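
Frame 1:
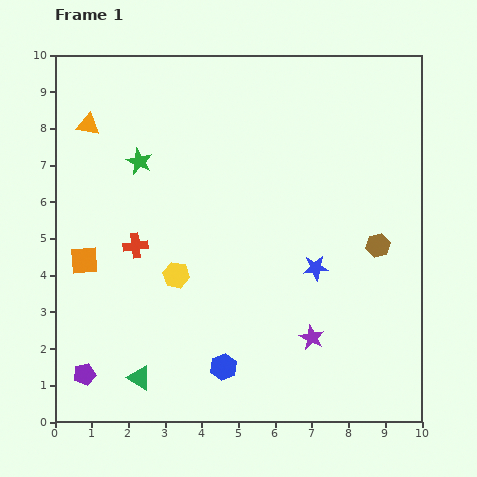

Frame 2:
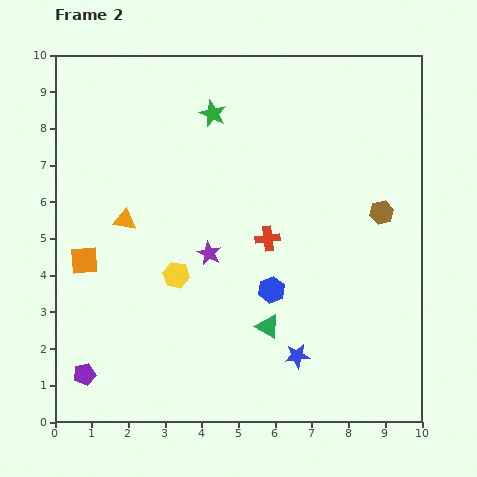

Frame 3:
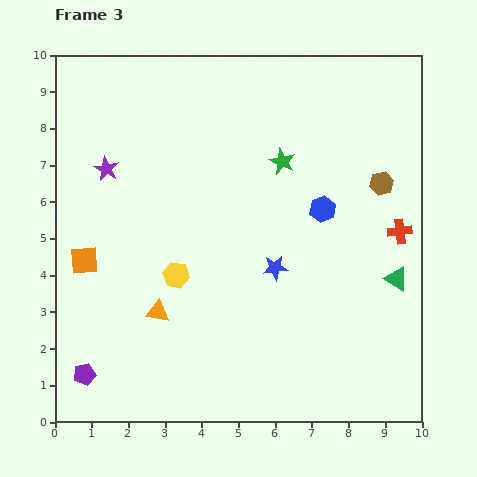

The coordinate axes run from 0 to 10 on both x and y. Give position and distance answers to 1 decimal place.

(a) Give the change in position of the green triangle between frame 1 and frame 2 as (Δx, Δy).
(3.5, 1.4)

The green triangle was at (2.3, 1.2) in frame 1 and (5.8, 2.6) in frame 2.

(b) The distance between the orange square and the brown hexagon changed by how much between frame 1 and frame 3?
+0.4

Distance in frame 1: 8.0. Distance in frame 3: 8.4.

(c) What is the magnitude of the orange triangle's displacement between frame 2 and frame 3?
2.7

The orange triangle moved from (1.9, 5.5) to (2.8, 3.0), a distance of √(0.9² + 2.5²) ≈ 2.7.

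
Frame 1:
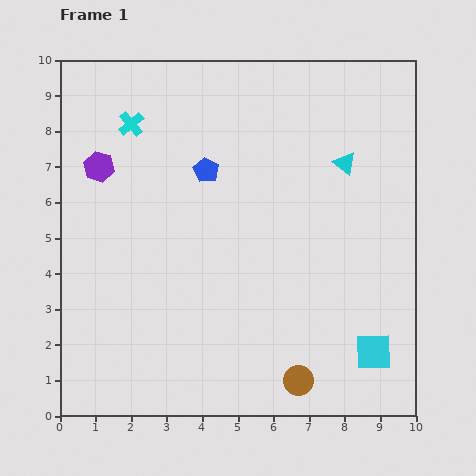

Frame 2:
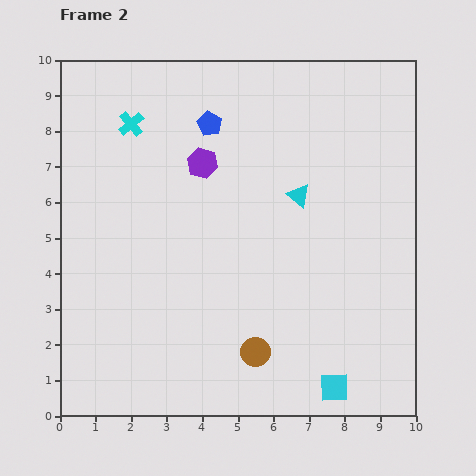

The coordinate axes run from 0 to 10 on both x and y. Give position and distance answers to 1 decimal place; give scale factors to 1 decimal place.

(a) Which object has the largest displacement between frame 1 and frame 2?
the purple hexagon

(moved 2.9; next 1.6)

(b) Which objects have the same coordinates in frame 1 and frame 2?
the cyan cross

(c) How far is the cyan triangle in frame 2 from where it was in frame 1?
1.6

The cyan triangle moved from (8.0, 7.1) to (6.7, 6.2), a distance of √(1.3² + 0.9²) ≈ 1.6.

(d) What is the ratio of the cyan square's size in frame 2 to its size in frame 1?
0.8×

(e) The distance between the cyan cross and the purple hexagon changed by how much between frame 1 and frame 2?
+0.8

Distance in frame 1: 1.5. Distance in frame 2: 2.3.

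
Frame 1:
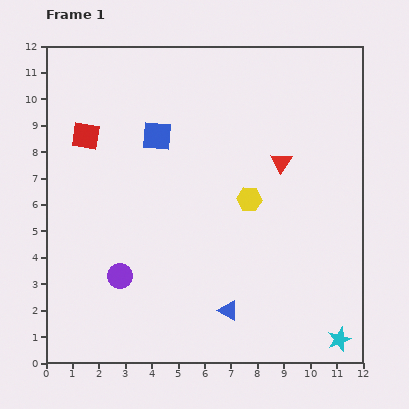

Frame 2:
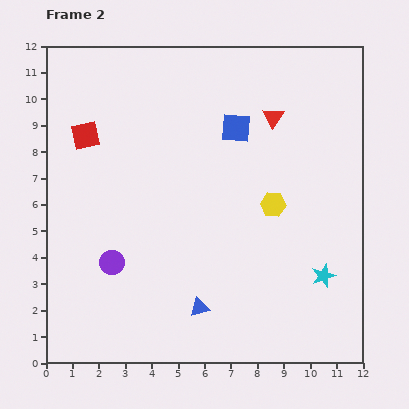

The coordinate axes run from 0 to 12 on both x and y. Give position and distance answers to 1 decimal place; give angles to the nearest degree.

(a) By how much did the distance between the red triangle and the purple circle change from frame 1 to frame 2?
+0.7

Distance in frame 1: 7.5. Distance in frame 2: 8.2.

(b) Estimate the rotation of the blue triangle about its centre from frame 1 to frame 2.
45° counter-clockwise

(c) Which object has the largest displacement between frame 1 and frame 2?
the blue square

(moved 3.0; next 2.5)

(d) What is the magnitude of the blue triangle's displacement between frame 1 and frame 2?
1.1

The blue triangle moved from (6.9, 2.0) to (5.8, 2.1), a distance of √(1.1² + 0.1²) ≈ 1.1.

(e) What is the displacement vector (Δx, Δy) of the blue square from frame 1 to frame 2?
(3.0, 0.3)

The blue square was at (4.2, 8.6) in frame 1 and (7.2, 8.9) in frame 2.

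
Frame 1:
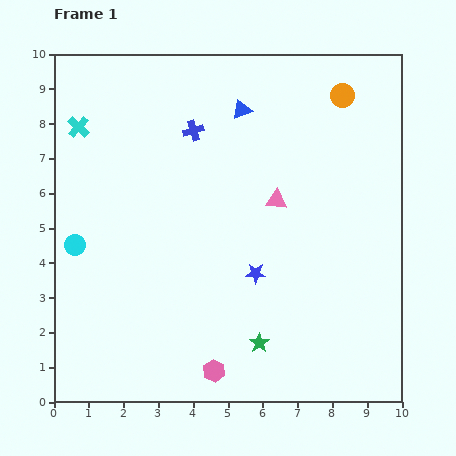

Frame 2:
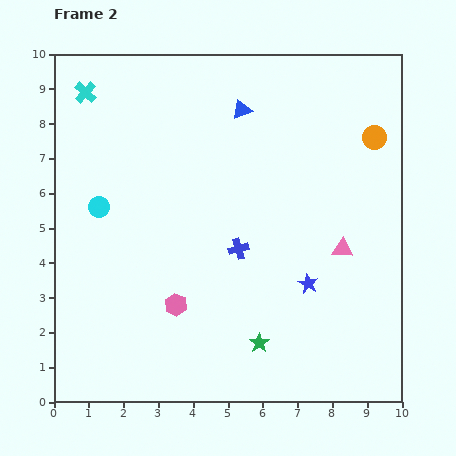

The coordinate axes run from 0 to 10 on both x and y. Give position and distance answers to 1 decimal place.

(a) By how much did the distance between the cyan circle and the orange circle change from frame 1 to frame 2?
-0.7

Distance in frame 1: 8.8. Distance in frame 2: 8.1.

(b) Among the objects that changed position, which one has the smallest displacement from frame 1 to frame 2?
the cyan cross

(moved 1.0)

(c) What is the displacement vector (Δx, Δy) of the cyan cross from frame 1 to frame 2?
(0.2, 1.0)

The cyan cross was at (0.7, 7.9) in frame 1 and (0.9, 8.9) in frame 2.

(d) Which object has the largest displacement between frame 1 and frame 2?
the blue cross

(moved 3.6; next 2.4)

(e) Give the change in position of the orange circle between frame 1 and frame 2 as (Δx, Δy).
(0.9, -1.2)

The orange circle was at (8.3, 8.8) in frame 1 and (9.2, 7.6) in frame 2.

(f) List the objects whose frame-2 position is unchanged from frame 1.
the blue triangle, the green star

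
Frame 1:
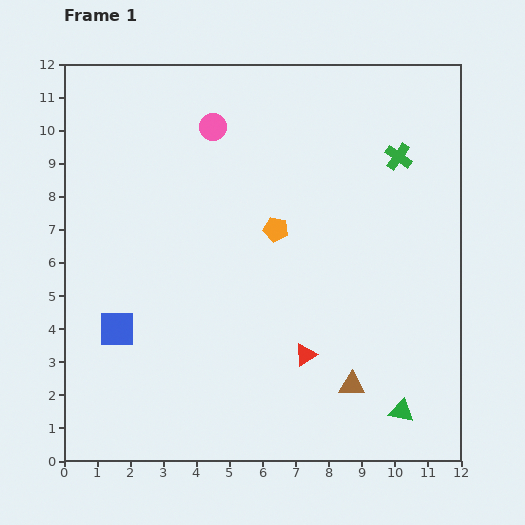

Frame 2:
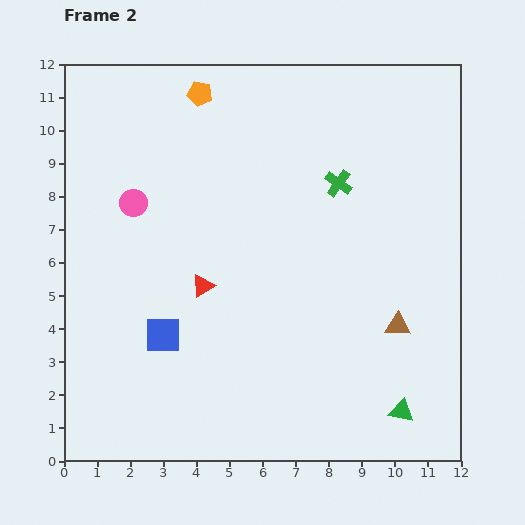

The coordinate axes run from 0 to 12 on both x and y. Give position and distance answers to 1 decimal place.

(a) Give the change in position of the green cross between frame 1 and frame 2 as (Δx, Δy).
(-1.8, -0.8)

The green cross was at (10.1, 9.2) in frame 1 and (8.3, 8.4) in frame 2.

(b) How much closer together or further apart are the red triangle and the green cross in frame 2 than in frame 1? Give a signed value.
-1.5

Distance in frame 1: 6.6. Distance in frame 2: 5.1.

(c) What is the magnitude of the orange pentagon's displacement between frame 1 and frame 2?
4.7

The orange pentagon moved from (6.4, 7.0) to (4.1, 11.1), a distance of √(2.3² + 4.1²) ≈ 4.7.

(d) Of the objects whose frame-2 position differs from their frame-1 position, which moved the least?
the blue square

(moved 1.4)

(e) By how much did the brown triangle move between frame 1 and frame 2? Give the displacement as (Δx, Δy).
(1.4, 1.8)

The brown triangle was at (8.7, 2.3) in frame 1 and (10.1, 4.1) in frame 2.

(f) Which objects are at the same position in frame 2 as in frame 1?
the green triangle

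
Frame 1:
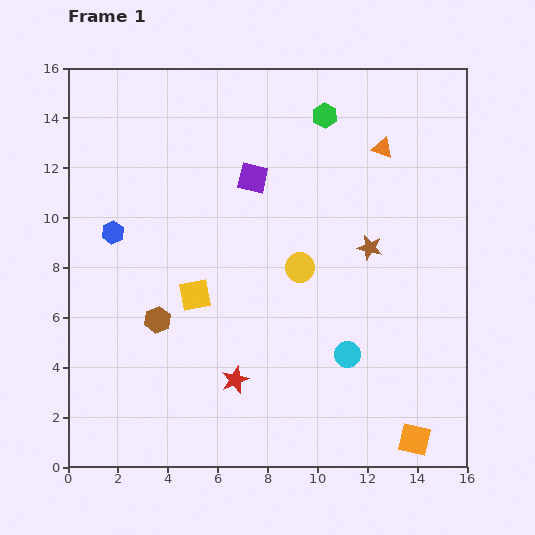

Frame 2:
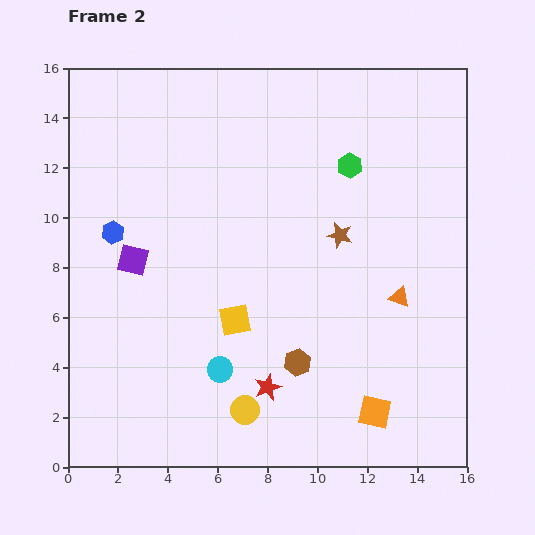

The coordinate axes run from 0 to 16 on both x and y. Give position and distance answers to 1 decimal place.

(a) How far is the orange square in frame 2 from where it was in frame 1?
1.9

The orange square moved from (13.9, 1.1) to (12.3, 2.2), a distance of √(1.6² + 1.1²) ≈ 1.9.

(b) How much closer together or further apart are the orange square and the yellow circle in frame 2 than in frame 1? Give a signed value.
-3.1

Distance in frame 1: 8.3. Distance in frame 2: 5.2.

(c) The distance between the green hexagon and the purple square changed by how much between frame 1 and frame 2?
+5.7

Distance in frame 1: 3.8. Distance in frame 2: 9.5.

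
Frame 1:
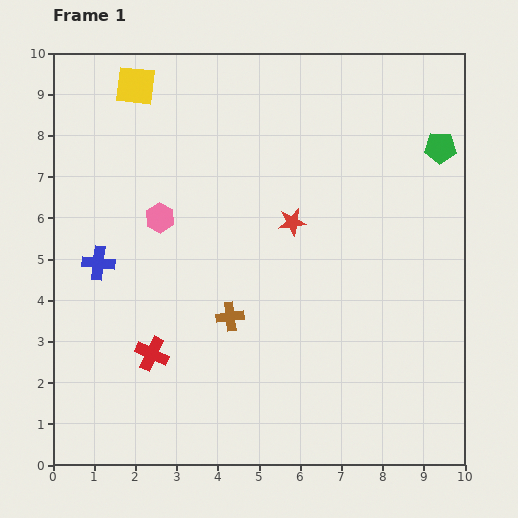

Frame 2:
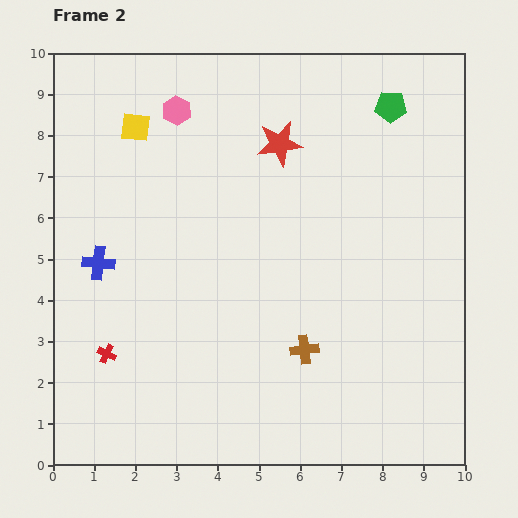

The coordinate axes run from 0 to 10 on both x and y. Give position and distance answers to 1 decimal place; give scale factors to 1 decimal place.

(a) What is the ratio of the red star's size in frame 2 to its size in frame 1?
1.6×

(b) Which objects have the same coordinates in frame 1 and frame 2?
the blue cross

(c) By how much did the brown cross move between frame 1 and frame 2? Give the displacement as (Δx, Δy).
(1.8, -0.8)

The brown cross was at (4.3, 3.6) in frame 1 and (6.1, 2.8) in frame 2.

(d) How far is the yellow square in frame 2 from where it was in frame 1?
1.0

The yellow square moved from (2.0, 9.2) to (2.0, 8.2), a distance of √(0.0² + 1.0²) ≈ 1.0.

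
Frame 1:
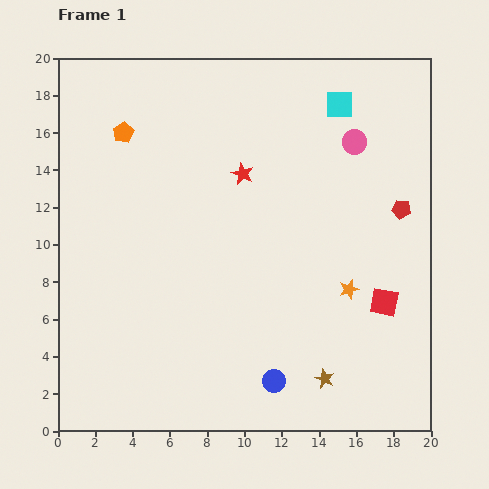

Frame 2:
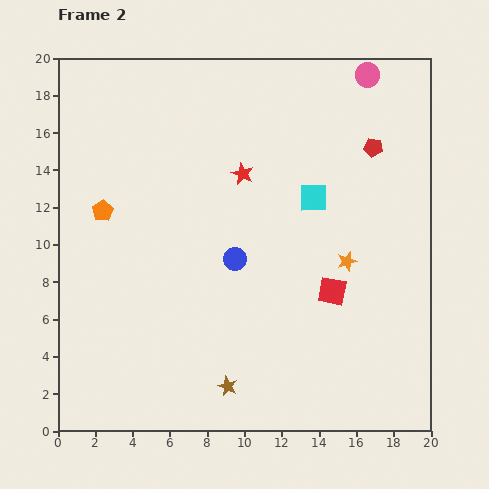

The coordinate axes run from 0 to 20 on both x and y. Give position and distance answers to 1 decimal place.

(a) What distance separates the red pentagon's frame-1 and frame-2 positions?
3.6

The red pentagon moved from (18.4, 11.9) to (16.9, 15.2), a distance of √(1.5² + 3.3²) ≈ 3.6.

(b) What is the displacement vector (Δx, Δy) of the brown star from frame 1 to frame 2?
(-5.2, -0.4)

The brown star was at (14.3, 2.8) in frame 1 and (9.1, 2.4) in frame 2.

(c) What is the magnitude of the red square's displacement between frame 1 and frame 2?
2.9

The red square moved from (17.5, 6.9) to (14.7, 7.5), a distance of √(2.8² + 0.6²) ≈ 2.9.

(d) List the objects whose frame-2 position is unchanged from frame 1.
the red star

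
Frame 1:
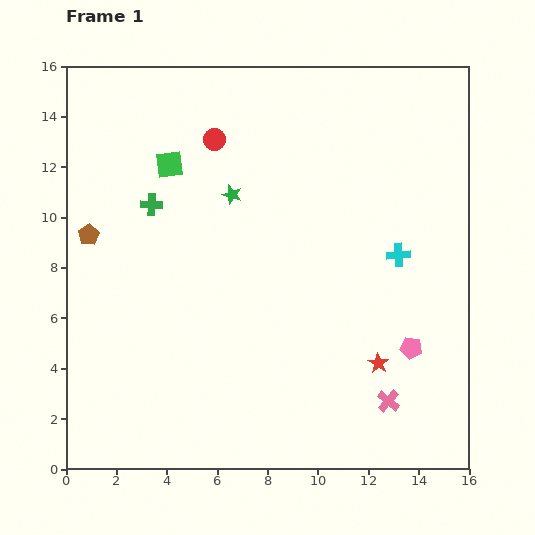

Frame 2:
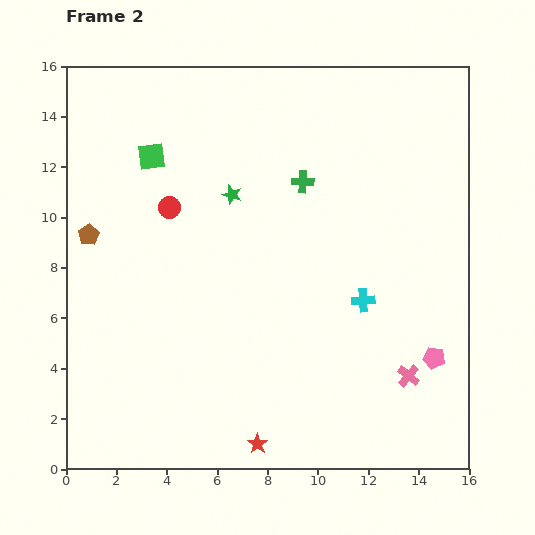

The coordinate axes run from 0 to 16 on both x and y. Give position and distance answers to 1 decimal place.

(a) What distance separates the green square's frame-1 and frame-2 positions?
0.8

The green square moved from (4.1, 12.1) to (3.4, 12.4), a distance of √(0.7² + 0.3²) ≈ 0.8.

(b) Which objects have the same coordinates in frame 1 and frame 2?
the brown pentagon, the green star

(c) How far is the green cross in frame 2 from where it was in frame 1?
6.1

The green cross moved from (3.4, 10.5) to (9.4, 11.4), a distance of √(6.0² + 0.9²) ≈ 6.1.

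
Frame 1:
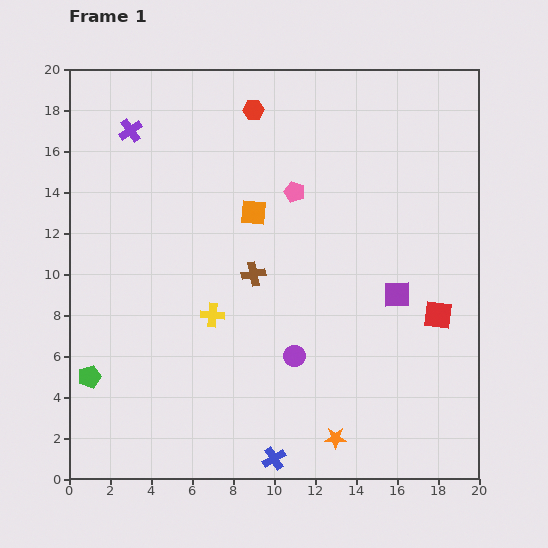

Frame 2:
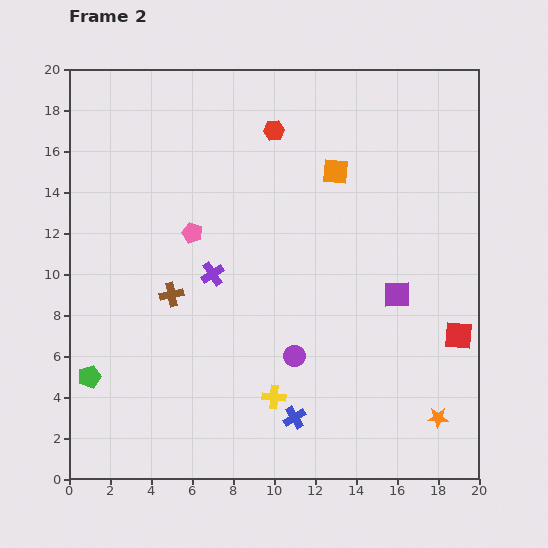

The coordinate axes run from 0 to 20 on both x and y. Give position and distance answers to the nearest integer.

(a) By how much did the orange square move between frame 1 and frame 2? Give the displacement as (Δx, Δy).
(4, 2)

The orange square was at (9, 13) in frame 1 and (13, 15) in frame 2.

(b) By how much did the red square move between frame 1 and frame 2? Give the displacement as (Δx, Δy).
(1, -1)

The red square was at (18, 8) in frame 1 and (19, 7) in frame 2.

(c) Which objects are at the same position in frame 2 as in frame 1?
the green pentagon, the purple circle, the purple square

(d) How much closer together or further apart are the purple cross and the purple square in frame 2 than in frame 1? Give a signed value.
-6

Distance in frame 1: 15. Distance in frame 2: 9.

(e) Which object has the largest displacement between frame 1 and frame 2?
the purple cross

(moved 8; next 5)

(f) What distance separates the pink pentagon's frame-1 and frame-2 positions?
5

The pink pentagon moved from (11, 14) to (6, 12), a distance of √(5² + 2²) ≈ 5.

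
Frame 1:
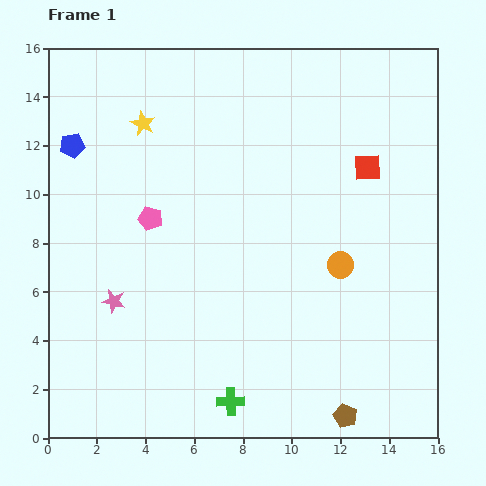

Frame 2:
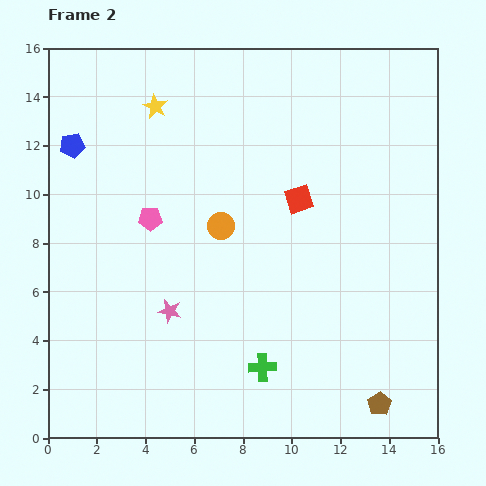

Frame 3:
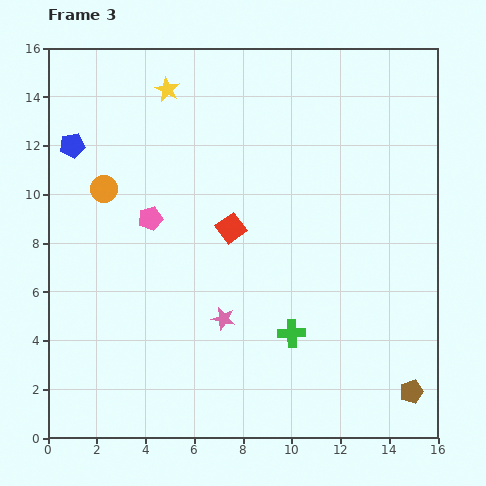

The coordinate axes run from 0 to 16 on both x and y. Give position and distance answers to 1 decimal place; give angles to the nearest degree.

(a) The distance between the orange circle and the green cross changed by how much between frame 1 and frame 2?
-1.2

Distance in frame 1: 7.2. Distance in frame 2: 6.0.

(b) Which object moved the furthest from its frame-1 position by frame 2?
the orange circle

(moved 5.2; next 3.1)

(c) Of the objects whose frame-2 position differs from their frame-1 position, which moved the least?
the yellow star

(moved 0.9)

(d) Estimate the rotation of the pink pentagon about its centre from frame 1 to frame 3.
30° counter-clockwise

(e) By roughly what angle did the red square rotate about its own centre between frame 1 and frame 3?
34° counter-clockwise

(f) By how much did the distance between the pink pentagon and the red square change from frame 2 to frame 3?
-2.9

Distance in frame 2: 6.2. Distance in frame 3: 3.3.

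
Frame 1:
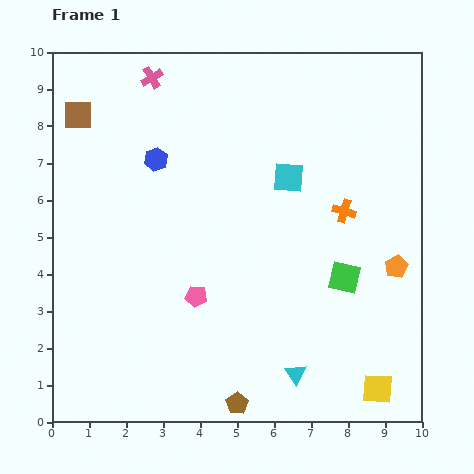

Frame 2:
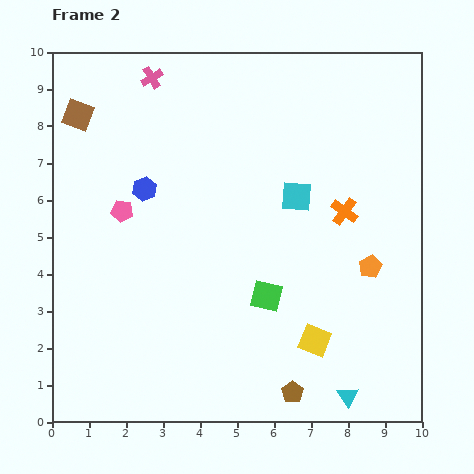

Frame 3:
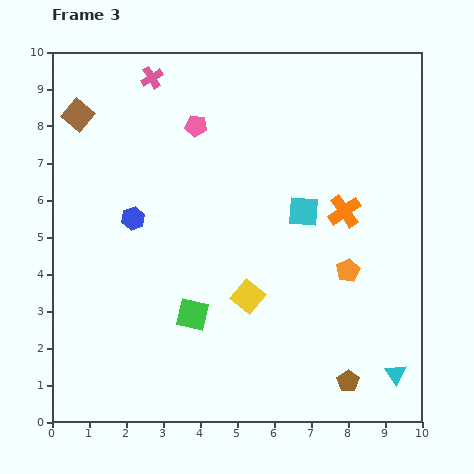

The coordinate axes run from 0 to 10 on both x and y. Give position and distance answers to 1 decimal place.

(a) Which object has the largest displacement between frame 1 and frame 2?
the pink pentagon

(moved 3.0; next 2.2)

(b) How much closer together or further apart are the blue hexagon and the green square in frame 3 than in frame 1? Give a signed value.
-2.9

Distance in frame 1: 6.0. Distance in frame 3: 3.1.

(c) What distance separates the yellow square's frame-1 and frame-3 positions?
4.3

The yellow square moved from (8.8, 0.9) to (5.3, 3.4), a distance of √(3.5² + 2.5²) ≈ 4.3.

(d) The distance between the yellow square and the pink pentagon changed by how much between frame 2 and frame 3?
-1.5

Distance in frame 2: 6.3. Distance in frame 3: 4.8.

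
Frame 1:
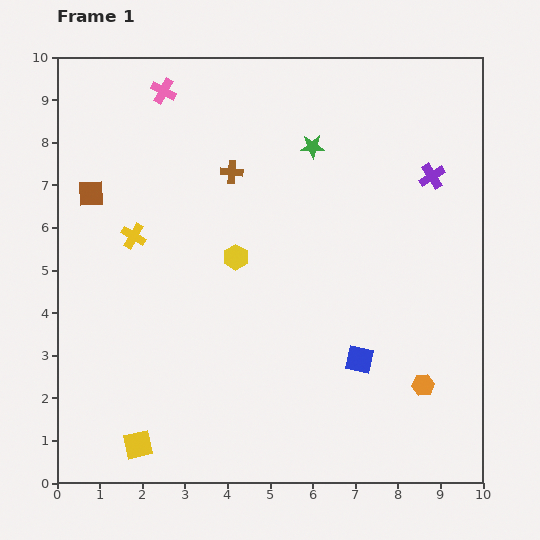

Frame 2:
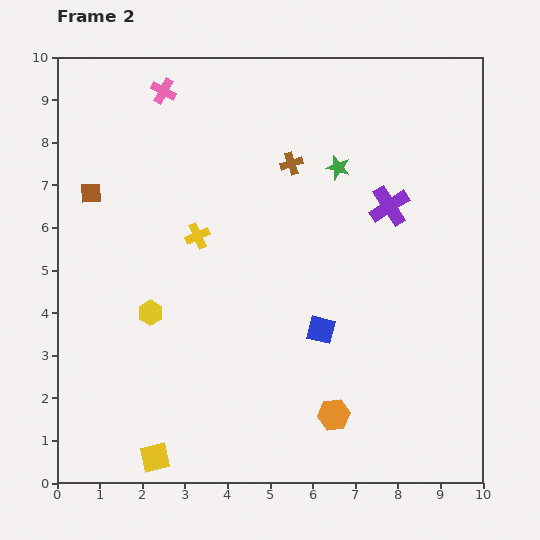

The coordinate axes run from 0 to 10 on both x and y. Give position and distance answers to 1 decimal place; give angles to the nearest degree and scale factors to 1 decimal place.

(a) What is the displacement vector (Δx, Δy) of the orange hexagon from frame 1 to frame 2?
(-2.1, -0.7)

The orange hexagon was at (8.6, 2.3) in frame 1 and (6.5, 1.6) in frame 2.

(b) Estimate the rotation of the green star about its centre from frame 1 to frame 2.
18° clockwise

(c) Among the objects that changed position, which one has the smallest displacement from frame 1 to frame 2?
the yellow square

(moved 0.5)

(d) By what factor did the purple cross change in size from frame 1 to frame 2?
1.5×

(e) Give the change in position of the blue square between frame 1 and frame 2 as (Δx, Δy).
(-0.9, 0.7)

The blue square was at (7.1, 2.9) in frame 1 and (6.2, 3.6) in frame 2.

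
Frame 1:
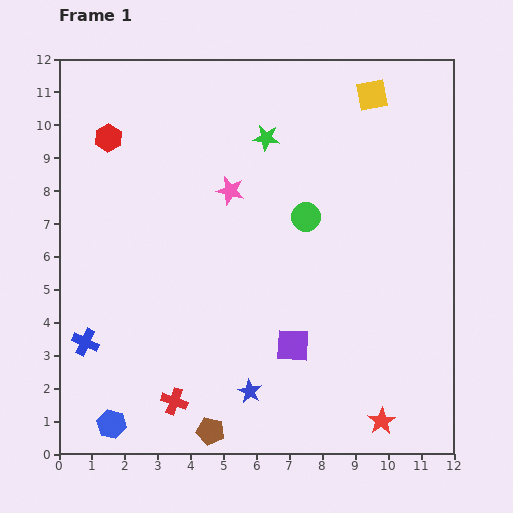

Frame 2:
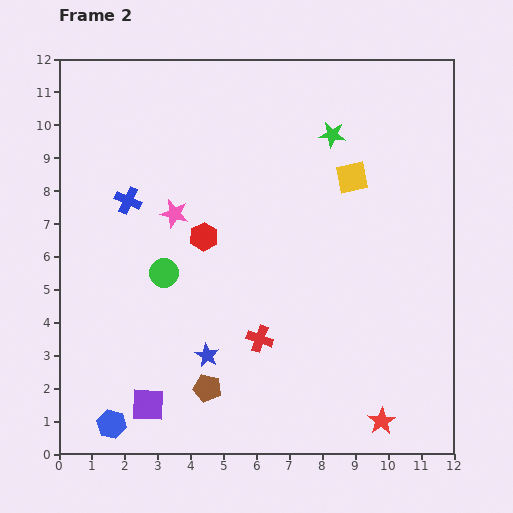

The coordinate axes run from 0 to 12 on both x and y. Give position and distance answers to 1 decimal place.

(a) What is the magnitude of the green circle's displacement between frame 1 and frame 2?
4.6

The green circle moved from (7.5, 7.2) to (3.2, 5.5), a distance of √(4.3² + 1.7²) ≈ 4.6.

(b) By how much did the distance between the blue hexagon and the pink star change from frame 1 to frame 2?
-1.3

Distance in frame 1: 8.0. Distance in frame 2: 6.7.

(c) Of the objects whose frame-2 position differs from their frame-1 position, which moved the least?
the brown pentagon

(moved 1.3)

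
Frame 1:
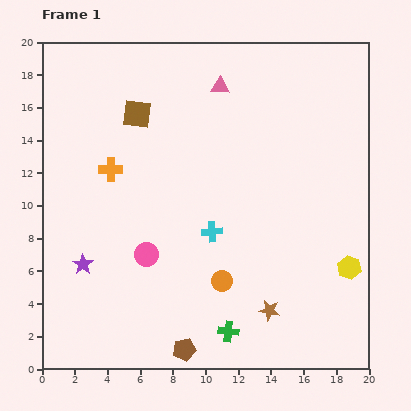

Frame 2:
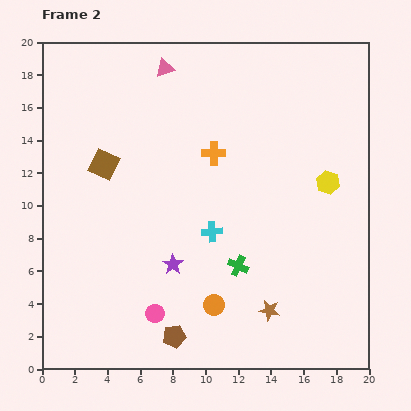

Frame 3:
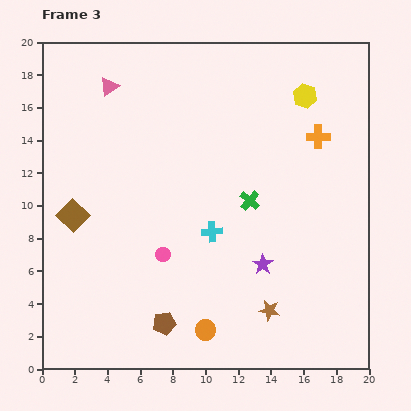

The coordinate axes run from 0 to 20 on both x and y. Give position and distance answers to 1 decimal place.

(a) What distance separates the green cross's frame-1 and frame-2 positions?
4.0

The green cross moved from (11.4, 2.3) to (12.0, 6.3), a distance of √(0.6² + 4.0²) ≈ 4.0.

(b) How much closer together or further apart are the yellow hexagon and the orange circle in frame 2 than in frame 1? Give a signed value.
+2.5

Distance in frame 1: 7.8. Distance in frame 2: 10.3.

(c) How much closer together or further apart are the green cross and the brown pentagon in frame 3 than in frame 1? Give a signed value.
+6.2

Distance in frame 1: 2.9. Distance in frame 3: 9.1.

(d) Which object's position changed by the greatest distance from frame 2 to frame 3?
the orange cross

(moved 6.5; next 5.5)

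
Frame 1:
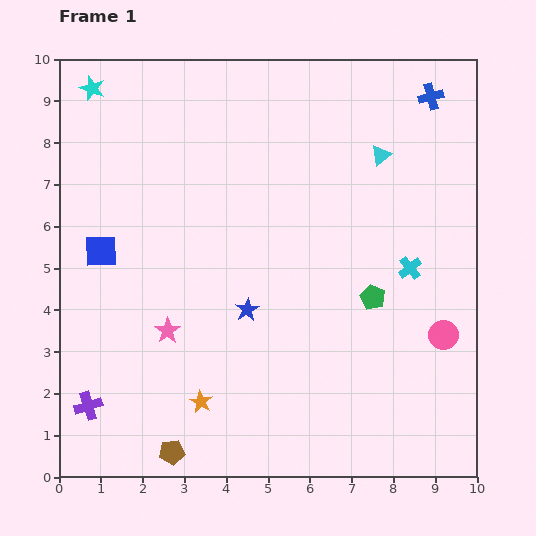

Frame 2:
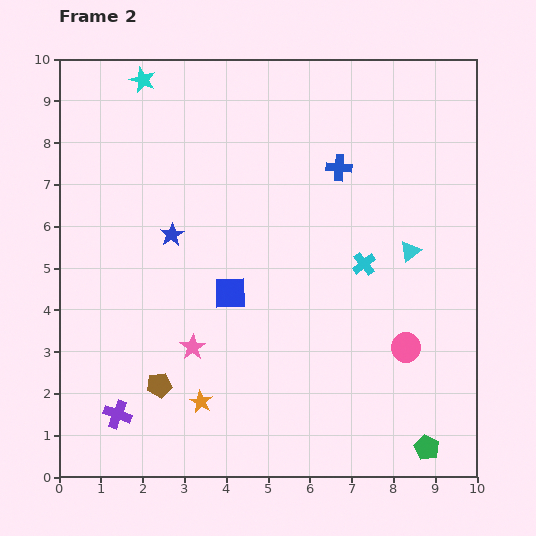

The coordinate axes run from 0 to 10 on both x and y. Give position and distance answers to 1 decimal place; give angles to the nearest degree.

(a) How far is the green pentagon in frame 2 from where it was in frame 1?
3.8

The green pentagon moved from (7.5, 4.3) to (8.8, 0.7), a distance of √(1.3² + 3.6²) ≈ 3.8.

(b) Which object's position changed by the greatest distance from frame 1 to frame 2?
the green pentagon

(moved 3.8; next 3.3)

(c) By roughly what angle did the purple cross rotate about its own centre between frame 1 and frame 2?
38° clockwise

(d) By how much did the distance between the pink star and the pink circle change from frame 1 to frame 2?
-1.5

Distance in frame 1: 6.6. Distance in frame 2: 5.1.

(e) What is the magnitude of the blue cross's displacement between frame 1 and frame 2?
2.8

The blue cross moved from (8.9, 9.1) to (6.7, 7.4), a distance of √(2.2² + 1.7²) ≈ 2.8.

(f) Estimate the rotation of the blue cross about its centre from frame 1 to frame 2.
18° clockwise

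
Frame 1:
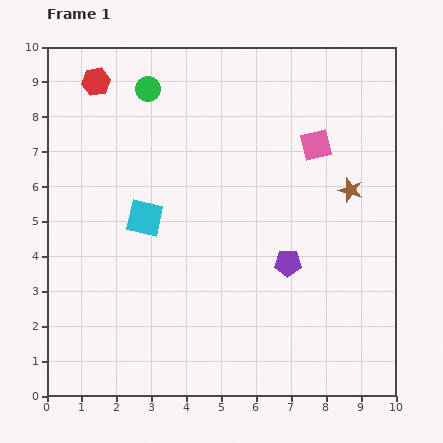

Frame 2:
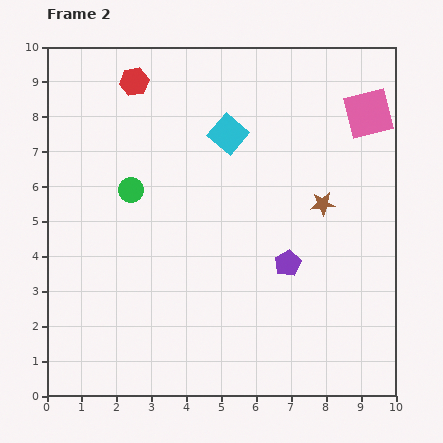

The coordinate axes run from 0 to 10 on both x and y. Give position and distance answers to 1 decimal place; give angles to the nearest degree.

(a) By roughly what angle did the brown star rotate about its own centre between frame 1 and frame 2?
22° counter-clockwise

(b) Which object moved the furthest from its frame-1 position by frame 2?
the cyan square

(moved 3.4; next 2.9)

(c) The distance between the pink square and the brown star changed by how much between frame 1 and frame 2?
+1.3

Distance in frame 1: 1.6. Distance in frame 2: 2.9.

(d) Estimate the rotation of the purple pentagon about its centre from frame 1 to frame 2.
28° counter-clockwise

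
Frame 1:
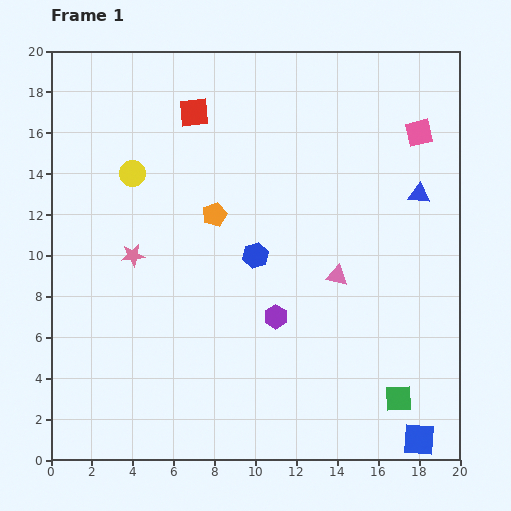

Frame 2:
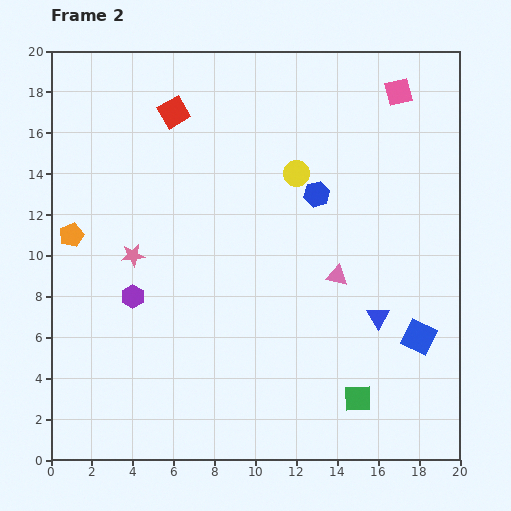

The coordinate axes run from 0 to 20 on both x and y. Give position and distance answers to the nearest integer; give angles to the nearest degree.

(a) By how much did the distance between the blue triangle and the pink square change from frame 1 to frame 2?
+8

Distance in frame 1: 3. Distance in frame 2: 11.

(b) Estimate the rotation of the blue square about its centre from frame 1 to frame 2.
22° clockwise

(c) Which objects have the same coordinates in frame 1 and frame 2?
the pink triangle, the pink star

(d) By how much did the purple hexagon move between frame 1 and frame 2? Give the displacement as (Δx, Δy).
(-7, 1)

The purple hexagon was at (11, 7) in frame 1 and (4, 8) in frame 2.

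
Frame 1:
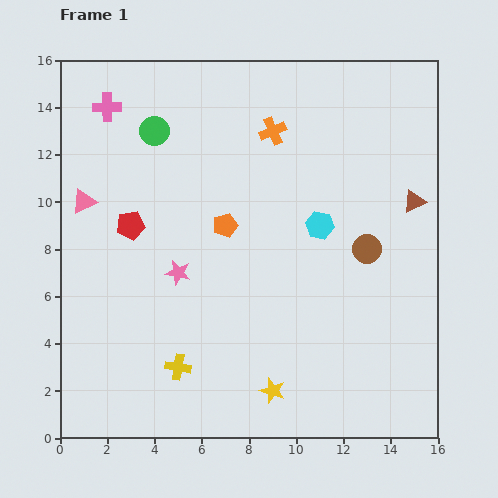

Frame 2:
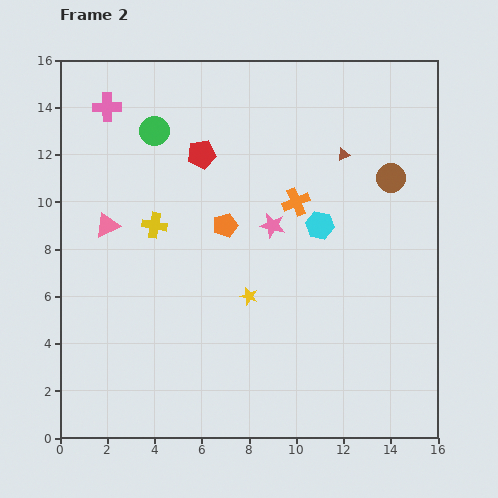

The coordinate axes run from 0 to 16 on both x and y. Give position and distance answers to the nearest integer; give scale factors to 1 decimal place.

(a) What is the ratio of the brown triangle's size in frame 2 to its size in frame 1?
0.6×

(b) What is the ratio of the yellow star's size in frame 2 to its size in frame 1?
0.7×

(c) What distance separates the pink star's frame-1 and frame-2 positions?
4

The pink star moved from (5, 7) to (9, 9), a distance of √(4² + 2²) ≈ 4.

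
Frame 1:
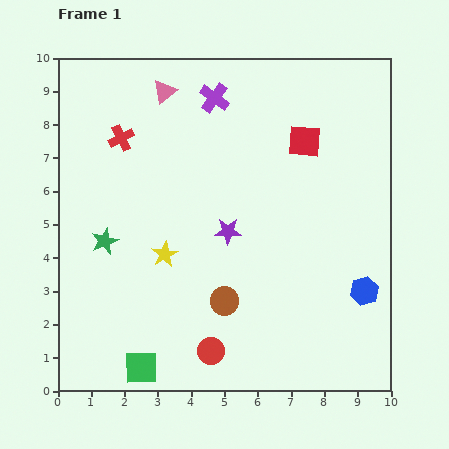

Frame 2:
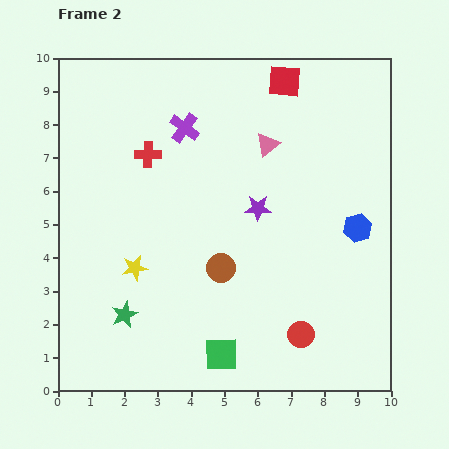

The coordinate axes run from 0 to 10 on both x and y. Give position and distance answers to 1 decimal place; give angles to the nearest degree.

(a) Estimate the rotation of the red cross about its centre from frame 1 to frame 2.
27° clockwise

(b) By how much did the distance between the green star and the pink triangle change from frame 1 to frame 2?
+1.9

Distance in frame 1: 4.8. Distance in frame 2: 6.7.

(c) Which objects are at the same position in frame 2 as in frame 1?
none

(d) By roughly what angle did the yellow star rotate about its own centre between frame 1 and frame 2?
19° clockwise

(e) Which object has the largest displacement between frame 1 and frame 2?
the pink triangle

(moved 3.5; next 2.7)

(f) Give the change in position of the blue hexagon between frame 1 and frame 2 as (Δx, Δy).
(-0.2, 1.9)

The blue hexagon was at (9.2, 3.0) in frame 1 and (9.0, 4.9) in frame 2.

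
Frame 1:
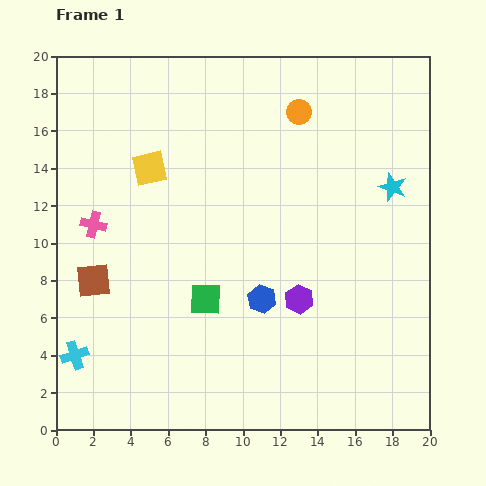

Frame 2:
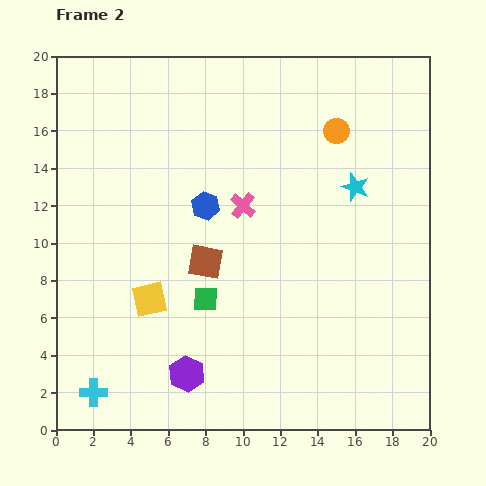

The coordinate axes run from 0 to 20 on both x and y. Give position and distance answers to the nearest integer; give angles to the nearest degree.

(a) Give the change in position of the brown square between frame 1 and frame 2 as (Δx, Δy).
(6, 1)

The brown square was at (2, 8) in frame 1 and (8, 9) in frame 2.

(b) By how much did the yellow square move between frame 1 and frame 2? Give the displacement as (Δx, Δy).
(0, -7)

The yellow square was at (5, 14) in frame 1 and (5, 7) in frame 2.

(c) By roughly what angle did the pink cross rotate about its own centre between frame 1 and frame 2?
28° clockwise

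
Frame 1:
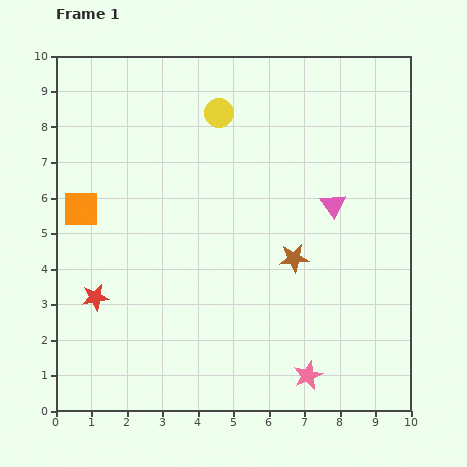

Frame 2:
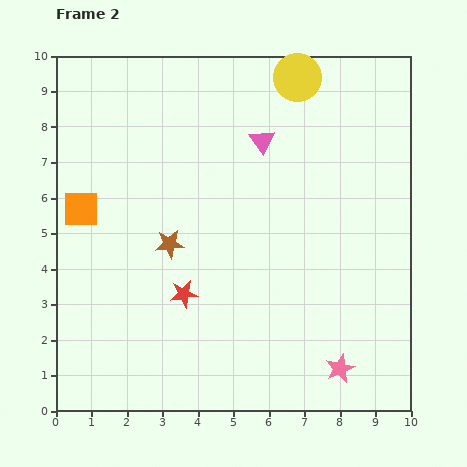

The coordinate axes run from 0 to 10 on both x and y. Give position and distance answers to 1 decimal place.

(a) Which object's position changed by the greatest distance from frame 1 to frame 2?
the brown star

(moved 3.5; next 2.7)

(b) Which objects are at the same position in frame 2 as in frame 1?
the orange square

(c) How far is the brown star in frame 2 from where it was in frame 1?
3.5

The brown star moved from (6.7, 4.3) to (3.2, 4.7), a distance of √(3.5² + 0.4²) ≈ 3.5.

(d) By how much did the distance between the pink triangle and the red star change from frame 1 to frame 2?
-2.4

Distance in frame 1: 7.2. Distance in frame 2: 4.8.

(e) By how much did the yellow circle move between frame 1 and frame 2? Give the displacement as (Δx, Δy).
(2.2, 1.0)

The yellow circle was at (4.6, 8.4) in frame 1 and (6.8, 9.4) in frame 2.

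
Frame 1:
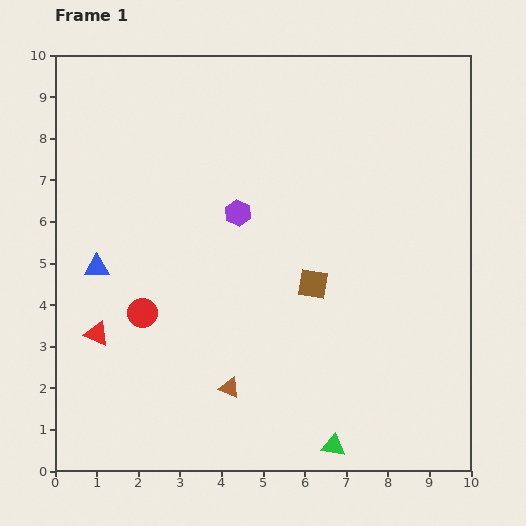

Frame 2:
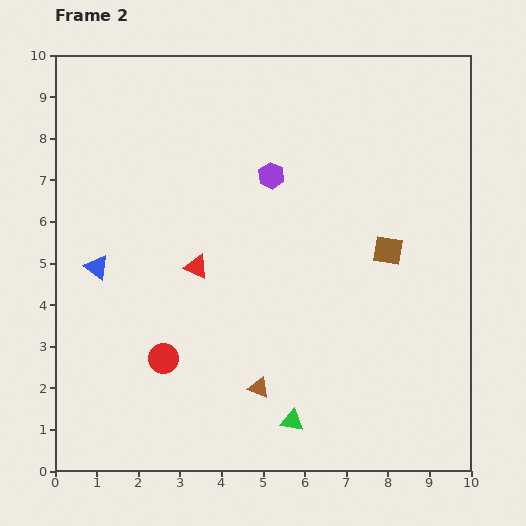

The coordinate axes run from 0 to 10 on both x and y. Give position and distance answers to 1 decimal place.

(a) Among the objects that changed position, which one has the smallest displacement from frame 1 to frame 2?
the brown triangle

(moved 0.7)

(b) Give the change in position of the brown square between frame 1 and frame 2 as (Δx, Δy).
(1.8, 0.8)

The brown square was at (6.2, 4.5) in frame 1 and (8.0, 5.3) in frame 2.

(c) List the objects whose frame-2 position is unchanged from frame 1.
the blue triangle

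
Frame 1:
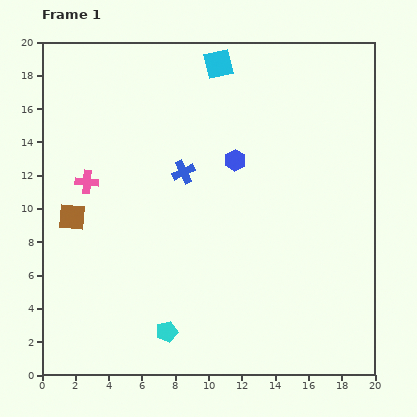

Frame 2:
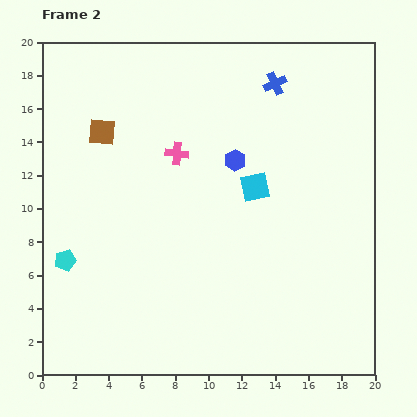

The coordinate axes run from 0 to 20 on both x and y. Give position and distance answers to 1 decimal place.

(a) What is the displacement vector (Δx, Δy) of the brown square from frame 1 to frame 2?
(1.8, 5.1)

The brown square was at (1.8, 9.5) in frame 1 and (3.6, 14.6) in frame 2.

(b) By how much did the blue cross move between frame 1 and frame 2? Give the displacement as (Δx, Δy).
(5.5, 5.3)

The blue cross was at (8.5, 12.2) in frame 1 and (14.0, 17.5) in frame 2.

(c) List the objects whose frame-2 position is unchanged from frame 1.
the blue hexagon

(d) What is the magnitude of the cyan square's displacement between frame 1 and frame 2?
7.7

The cyan square moved from (10.6, 18.7) to (12.8, 11.3), a distance of √(2.2² + 7.4²) ≈ 7.7.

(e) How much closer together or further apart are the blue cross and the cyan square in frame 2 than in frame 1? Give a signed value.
-0.5

Distance in frame 1: 6.8. Distance in frame 2: 6.3.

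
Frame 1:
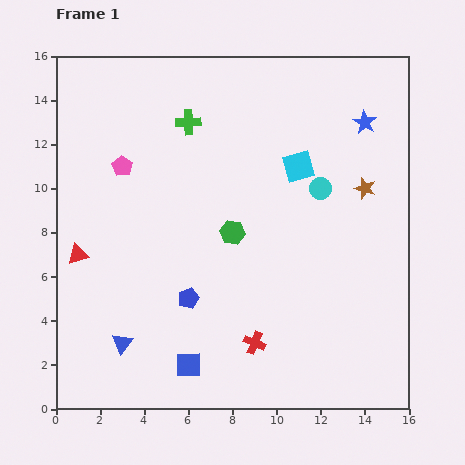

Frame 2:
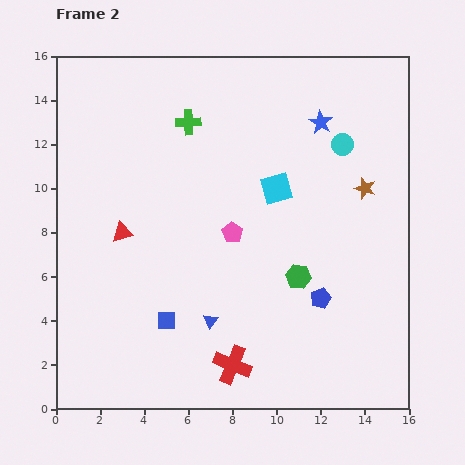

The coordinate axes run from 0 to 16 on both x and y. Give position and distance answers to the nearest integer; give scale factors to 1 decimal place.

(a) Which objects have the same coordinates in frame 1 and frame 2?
the brown star, the green cross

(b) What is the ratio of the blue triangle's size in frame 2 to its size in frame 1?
0.7×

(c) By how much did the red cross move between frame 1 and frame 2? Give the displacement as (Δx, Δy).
(-1, -1)

The red cross was at (9, 3) in frame 1 and (8, 2) in frame 2.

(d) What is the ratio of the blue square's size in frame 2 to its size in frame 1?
0.7×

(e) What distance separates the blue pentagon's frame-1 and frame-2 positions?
6

The blue pentagon moved from (6, 5) to (12, 5), a distance of √(6² + 0²) ≈ 6.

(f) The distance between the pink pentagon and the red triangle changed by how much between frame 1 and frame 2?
+1

Distance in frame 1: 4. Distance in frame 2: 5.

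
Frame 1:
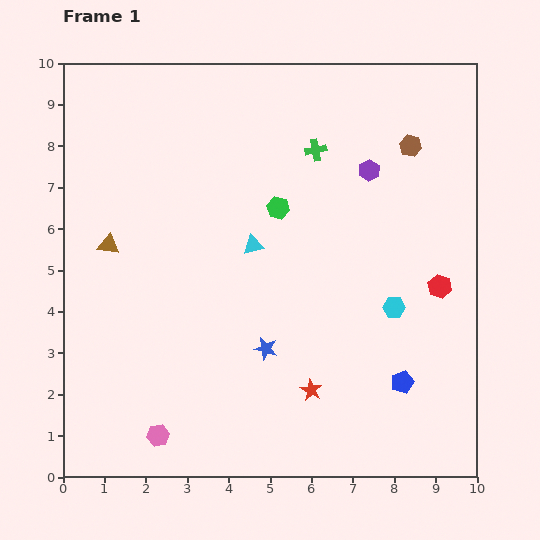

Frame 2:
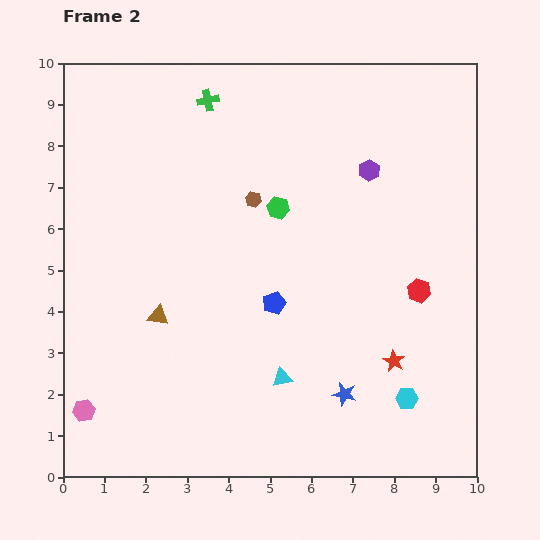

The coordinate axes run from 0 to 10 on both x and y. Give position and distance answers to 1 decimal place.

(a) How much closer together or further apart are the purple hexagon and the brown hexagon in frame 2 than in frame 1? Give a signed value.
+1.7

Distance in frame 1: 1.2. Distance in frame 2: 2.9.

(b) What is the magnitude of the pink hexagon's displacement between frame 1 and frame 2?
1.9

The pink hexagon moved from (2.3, 1.0) to (0.5, 1.6), a distance of √(1.8² + 0.6²) ≈ 1.9.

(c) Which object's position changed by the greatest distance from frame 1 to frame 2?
the brown hexagon

(moved 4.0; next 3.6)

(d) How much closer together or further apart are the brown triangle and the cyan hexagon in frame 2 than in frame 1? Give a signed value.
-0.8

Distance in frame 1: 7.1. Distance in frame 2: 6.3.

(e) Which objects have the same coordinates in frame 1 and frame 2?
the green hexagon, the purple hexagon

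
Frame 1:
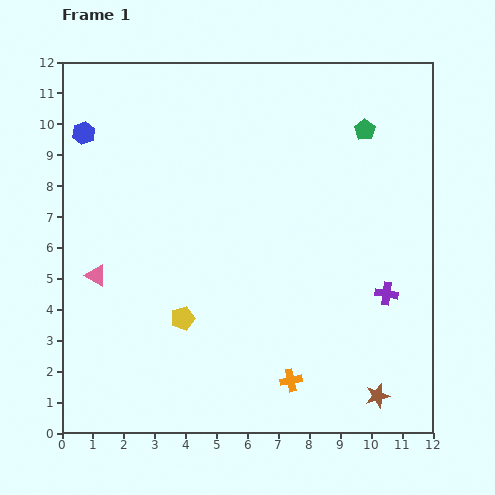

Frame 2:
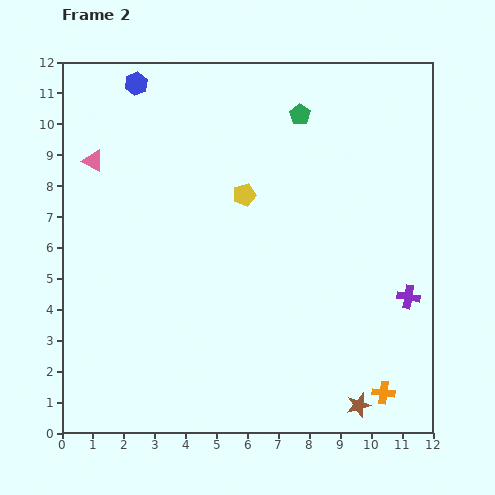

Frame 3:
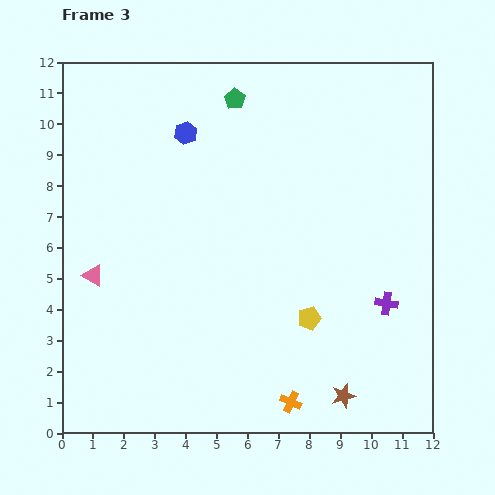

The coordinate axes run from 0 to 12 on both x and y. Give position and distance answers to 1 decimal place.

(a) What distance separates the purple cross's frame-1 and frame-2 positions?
0.7

The purple cross moved from (10.5, 4.5) to (11.2, 4.4), a distance of √(0.7² + 0.1²) ≈ 0.7.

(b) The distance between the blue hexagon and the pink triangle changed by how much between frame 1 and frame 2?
-1.7

Distance in frame 1: 4.6. Distance in frame 2: 2.9.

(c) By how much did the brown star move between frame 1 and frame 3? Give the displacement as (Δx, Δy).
(-1.1, 0.0)

The brown star was at (10.2, 1.2) in frame 1 and (9.1, 1.2) in frame 3.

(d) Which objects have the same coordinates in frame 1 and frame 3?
none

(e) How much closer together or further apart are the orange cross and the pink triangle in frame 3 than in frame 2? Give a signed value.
-4.4

Distance in frame 2: 12.0. Distance in frame 3: 7.6.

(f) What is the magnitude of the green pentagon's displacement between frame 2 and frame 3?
2.2

The green pentagon moved from (7.7, 10.3) to (5.6, 10.8), a distance of √(2.1² + 0.5²) ≈ 2.2.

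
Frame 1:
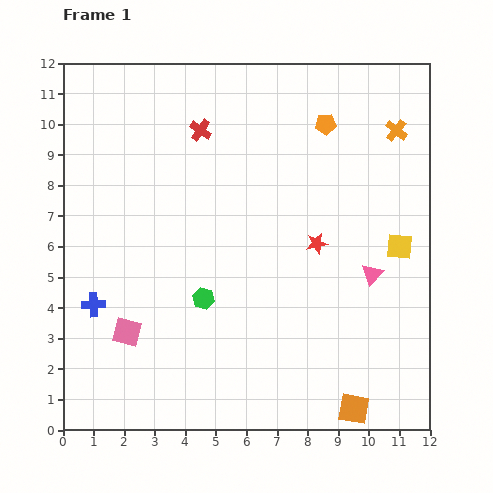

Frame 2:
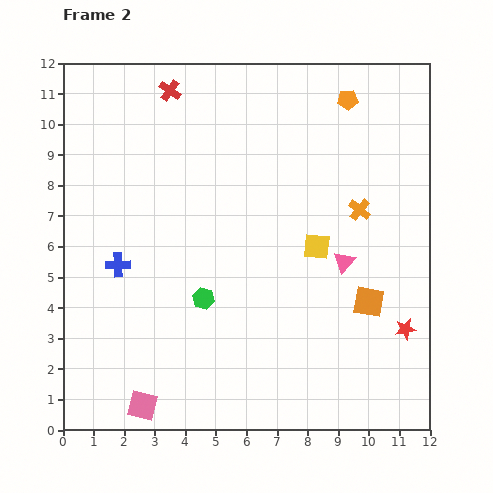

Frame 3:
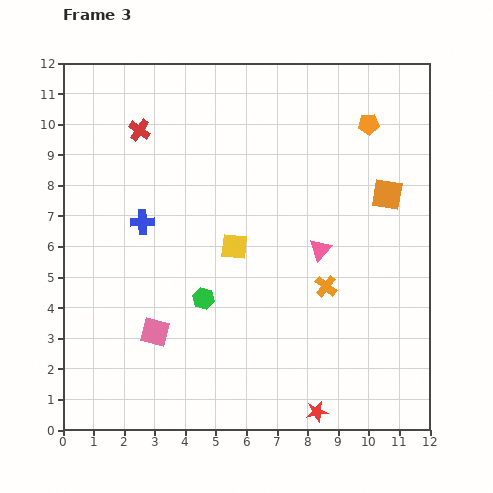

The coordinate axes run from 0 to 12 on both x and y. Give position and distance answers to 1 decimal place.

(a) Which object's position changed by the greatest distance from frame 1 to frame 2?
the red star

(moved 4.0; next 3.5)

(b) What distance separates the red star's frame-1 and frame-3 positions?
5.5

The red star moved from (8.3, 6.1) to (8.3, 0.6), a distance of √(0.0² + 5.5²) ≈ 5.5.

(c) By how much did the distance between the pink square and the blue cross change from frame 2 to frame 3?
-1.1

Distance in frame 2: 4.7. Distance in frame 3: 3.6.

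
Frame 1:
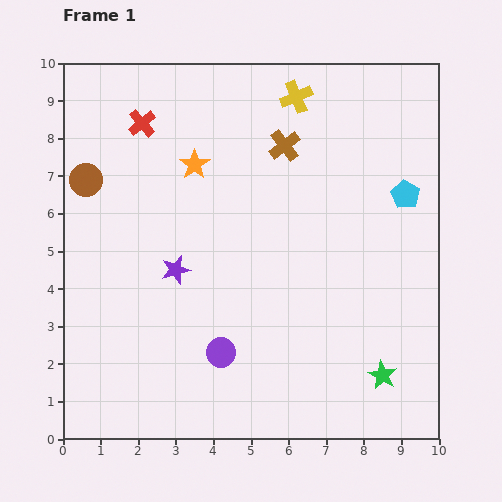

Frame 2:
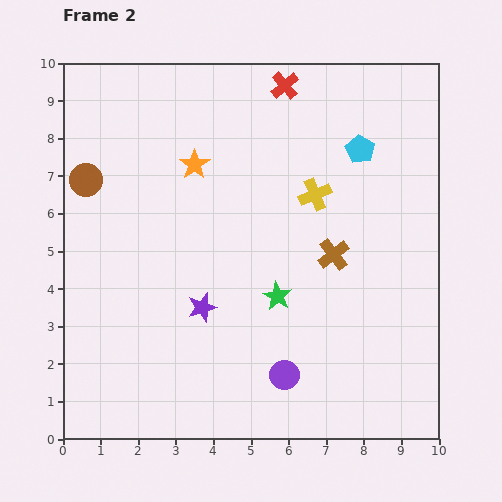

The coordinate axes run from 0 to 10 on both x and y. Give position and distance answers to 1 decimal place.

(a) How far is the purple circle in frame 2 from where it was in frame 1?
1.8

The purple circle moved from (4.2, 2.3) to (5.9, 1.7), a distance of √(1.7² + 0.6²) ≈ 1.8.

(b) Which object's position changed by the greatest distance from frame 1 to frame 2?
the red cross

(moved 3.9; next 3.5)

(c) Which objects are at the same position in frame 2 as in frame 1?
the orange star, the brown circle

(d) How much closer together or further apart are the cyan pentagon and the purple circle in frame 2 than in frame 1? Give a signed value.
-0.2

Distance in frame 1: 6.5. Distance in frame 2: 6.3.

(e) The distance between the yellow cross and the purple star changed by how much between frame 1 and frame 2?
-1.4

Distance in frame 1: 5.6. Distance in frame 2: 4.2.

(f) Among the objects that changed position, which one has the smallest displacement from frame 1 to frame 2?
the purple star

(moved 1.2)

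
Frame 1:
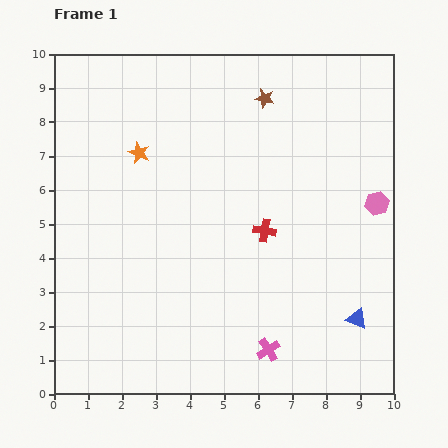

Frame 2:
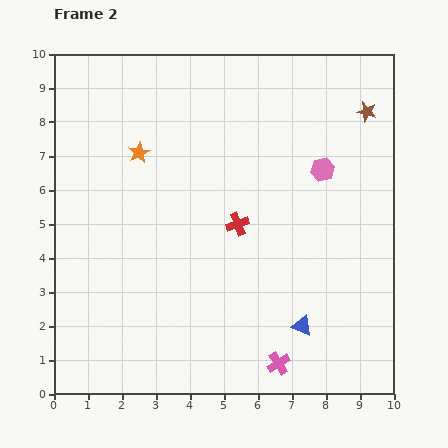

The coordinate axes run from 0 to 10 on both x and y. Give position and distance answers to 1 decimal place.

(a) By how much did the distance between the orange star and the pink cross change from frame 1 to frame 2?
+0.5

Distance in frame 1: 6.9. Distance in frame 2: 7.4.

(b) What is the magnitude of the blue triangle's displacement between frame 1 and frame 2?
1.6

The blue triangle moved from (8.9, 2.2) to (7.3, 2.0), a distance of √(1.6² + 0.2²) ≈ 1.6.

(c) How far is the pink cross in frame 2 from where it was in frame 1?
0.5

The pink cross moved from (6.3, 1.3) to (6.6, 0.9), a distance of √(0.3² + 0.4²) ≈ 0.5.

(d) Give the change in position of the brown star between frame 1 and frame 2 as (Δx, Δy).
(3.0, -0.4)

The brown star was at (6.2, 8.7) in frame 1 and (9.2, 8.3) in frame 2.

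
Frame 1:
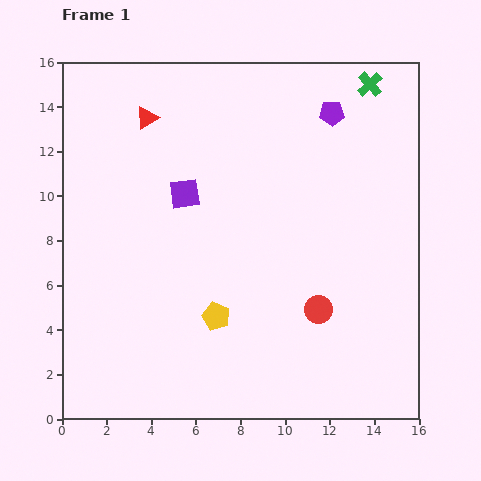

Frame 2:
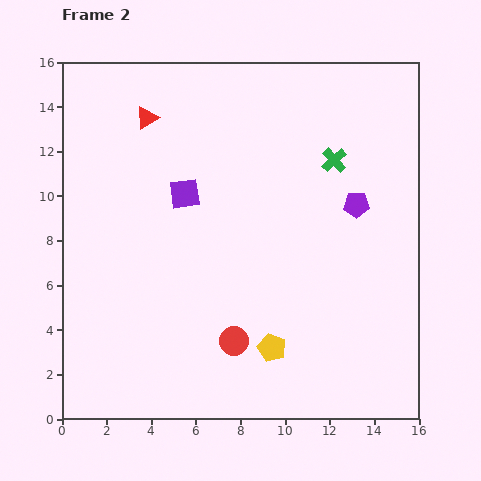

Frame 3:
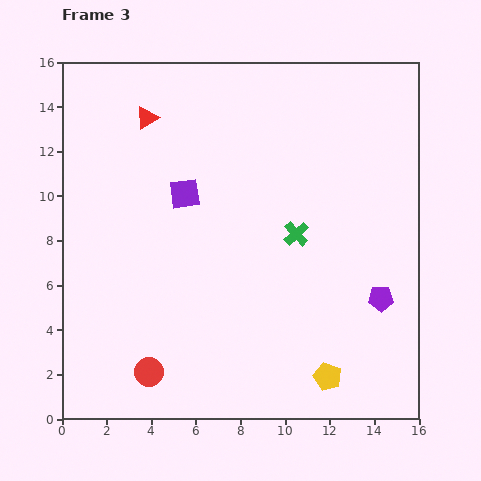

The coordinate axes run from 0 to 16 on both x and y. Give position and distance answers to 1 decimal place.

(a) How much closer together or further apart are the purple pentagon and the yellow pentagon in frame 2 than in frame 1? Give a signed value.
-3.1

Distance in frame 1: 10.5. Distance in frame 2: 7.4.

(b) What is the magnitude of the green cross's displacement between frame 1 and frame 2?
3.8

The green cross moved from (13.8, 15.0) to (12.2, 11.6), a distance of √(1.6² + 3.4²) ≈ 3.8.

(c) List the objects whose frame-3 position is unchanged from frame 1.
the red triangle, the purple square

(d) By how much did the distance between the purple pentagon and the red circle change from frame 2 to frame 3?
+2.7

Distance in frame 2: 8.2. Distance in frame 3: 10.9.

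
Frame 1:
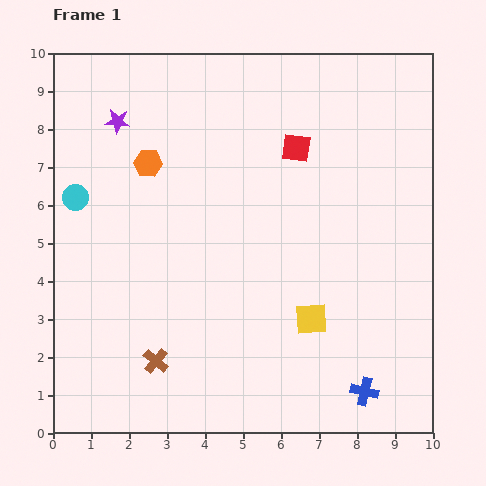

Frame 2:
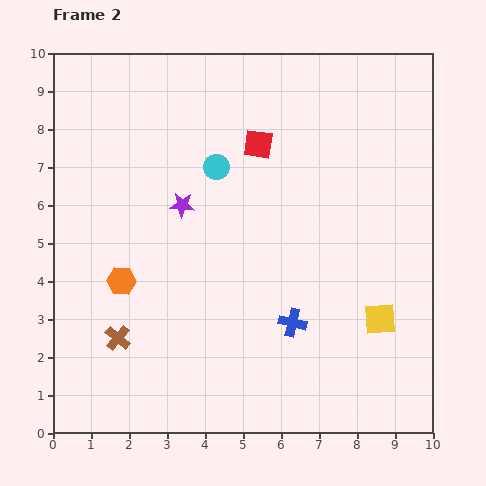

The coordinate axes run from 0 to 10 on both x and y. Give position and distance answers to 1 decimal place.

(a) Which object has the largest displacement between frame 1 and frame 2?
the cyan circle

(moved 3.8; next 3.2)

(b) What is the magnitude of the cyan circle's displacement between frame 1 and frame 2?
3.8

The cyan circle moved from (0.6, 6.2) to (4.3, 7.0), a distance of √(3.7² + 0.8²) ≈ 3.8.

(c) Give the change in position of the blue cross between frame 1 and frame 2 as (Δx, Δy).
(-1.9, 1.8)

The blue cross was at (8.2, 1.1) in frame 1 and (6.3, 2.9) in frame 2.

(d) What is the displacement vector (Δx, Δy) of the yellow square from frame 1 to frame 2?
(1.8, 0.0)

The yellow square was at (6.8, 3.0) in frame 1 and (8.6, 3.0) in frame 2.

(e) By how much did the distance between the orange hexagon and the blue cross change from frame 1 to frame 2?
-3.7

Distance in frame 1: 8.3. Distance in frame 2: 4.6.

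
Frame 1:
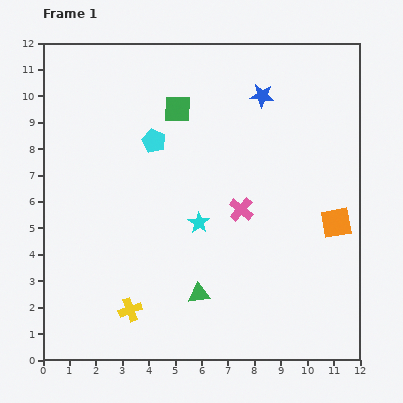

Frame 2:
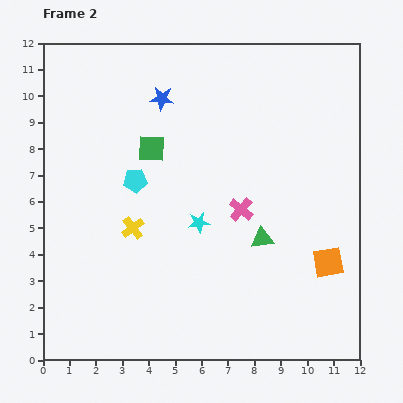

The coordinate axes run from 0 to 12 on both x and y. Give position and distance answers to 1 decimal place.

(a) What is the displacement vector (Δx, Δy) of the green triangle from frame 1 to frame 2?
(2.4, 2.1)

The green triangle was at (5.9, 2.5) in frame 1 and (8.3, 4.6) in frame 2.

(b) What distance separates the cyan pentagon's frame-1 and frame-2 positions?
1.7

The cyan pentagon moved from (4.2, 8.3) to (3.5, 6.8), a distance of √(0.7² + 1.5²) ≈ 1.7.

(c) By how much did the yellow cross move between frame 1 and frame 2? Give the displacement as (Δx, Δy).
(0.1, 3.1)

The yellow cross was at (3.3, 1.9) in frame 1 and (3.4, 5.0) in frame 2.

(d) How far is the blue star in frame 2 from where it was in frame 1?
3.8

The blue star moved from (8.3, 10.0) to (4.5, 9.9), a distance of √(3.8² + 0.1²) ≈ 3.8.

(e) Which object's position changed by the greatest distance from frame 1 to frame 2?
the blue star

(moved 3.8; next 3.2)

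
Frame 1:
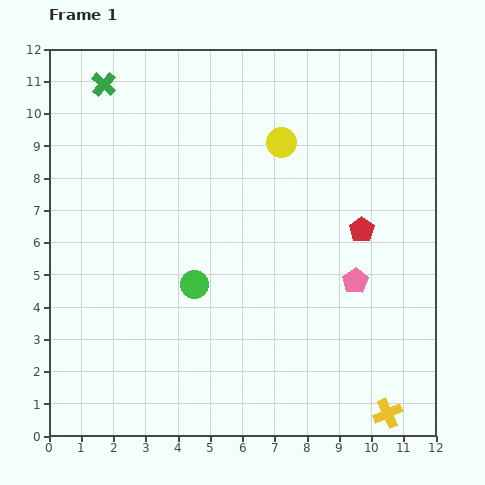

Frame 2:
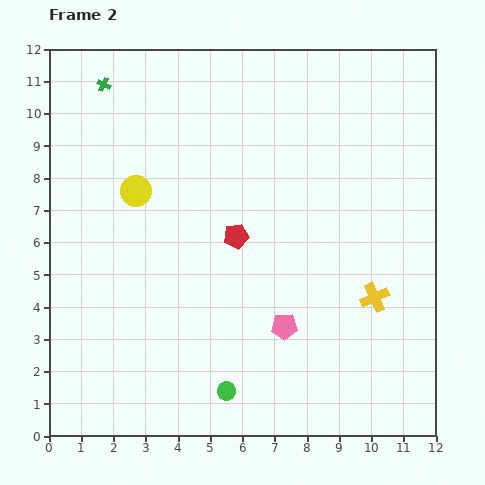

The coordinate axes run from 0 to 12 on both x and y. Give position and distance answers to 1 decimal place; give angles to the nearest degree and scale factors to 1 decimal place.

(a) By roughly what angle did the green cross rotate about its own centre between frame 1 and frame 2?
18° counter-clockwise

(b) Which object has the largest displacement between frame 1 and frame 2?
the yellow circle

(moved 4.7; next 3.9)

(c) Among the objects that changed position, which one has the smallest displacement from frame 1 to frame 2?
the pink pentagon

(moved 2.6)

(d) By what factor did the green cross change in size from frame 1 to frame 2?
0.6×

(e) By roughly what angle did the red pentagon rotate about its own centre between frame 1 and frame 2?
26° clockwise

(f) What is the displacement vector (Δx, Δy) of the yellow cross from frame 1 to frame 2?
(-0.4, 3.6)

The yellow cross was at (10.5, 0.7) in frame 1 and (10.1, 4.3) in frame 2.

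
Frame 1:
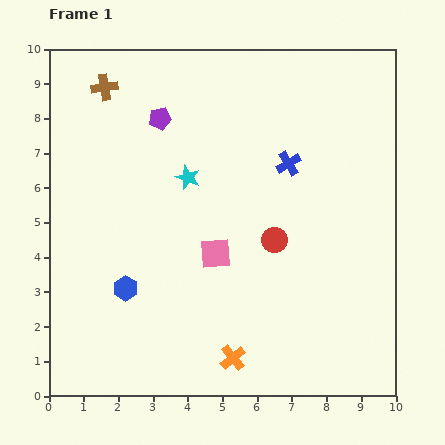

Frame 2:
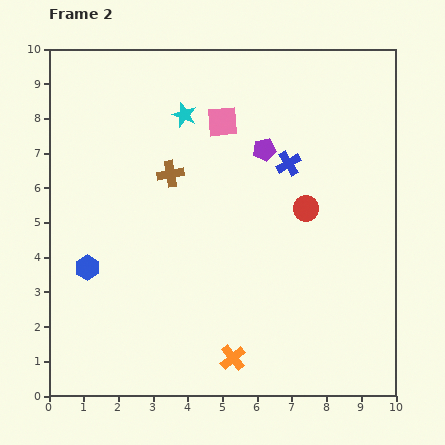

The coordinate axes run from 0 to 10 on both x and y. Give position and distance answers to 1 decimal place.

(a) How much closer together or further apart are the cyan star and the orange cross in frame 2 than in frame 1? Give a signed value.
+1.7

Distance in frame 1: 5.4. Distance in frame 2: 7.1.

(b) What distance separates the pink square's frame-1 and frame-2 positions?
3.8

The pink square moved from (4.8, 4.1) to (5.0, 7.9), a distance of √(0.2² + 3.8²) ≈ 3.8.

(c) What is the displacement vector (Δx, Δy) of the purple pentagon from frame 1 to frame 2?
(3.0, -0.9)

The purple pentagon was at (3.2, 8.0) in frame 1 and (6.2, 7.1) in frame 2.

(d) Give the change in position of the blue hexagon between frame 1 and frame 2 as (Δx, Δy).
(-1.1, 0.6)

The blue hexagon was at (2.2, 3.1) in frame 1 and (1.1, 3.7) in frame 2.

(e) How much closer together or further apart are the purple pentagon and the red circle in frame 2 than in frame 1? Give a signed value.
-2.7

Distance in frame 1: 4.8. Distance in frame 2: 2.1.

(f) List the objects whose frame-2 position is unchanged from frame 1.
the blue cross, the orange cross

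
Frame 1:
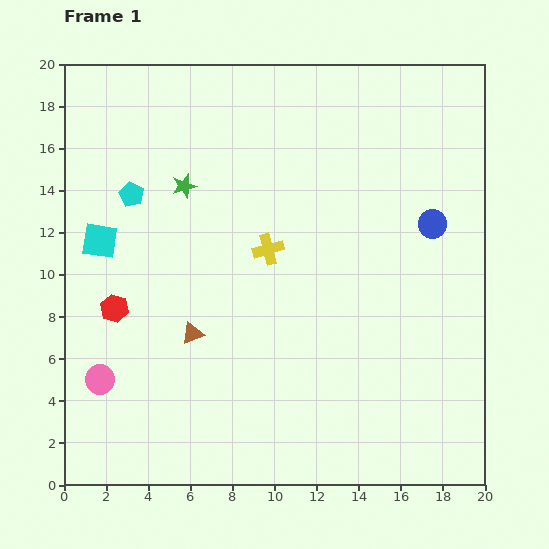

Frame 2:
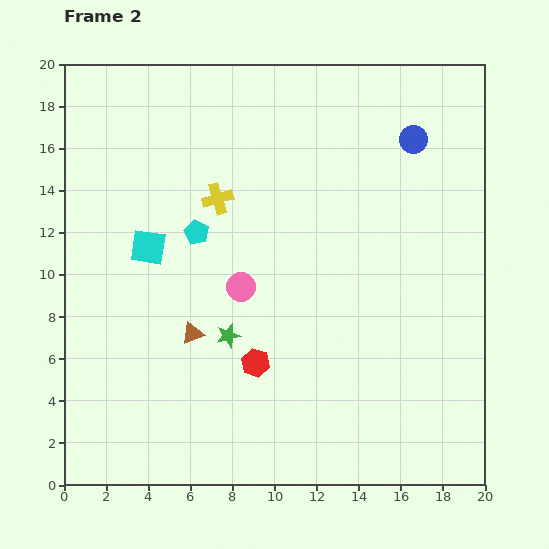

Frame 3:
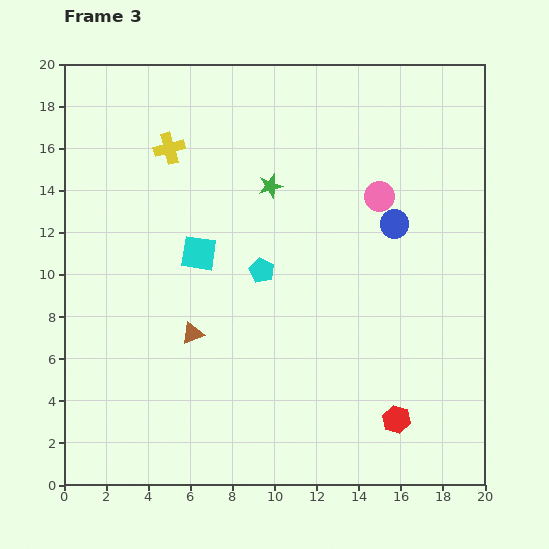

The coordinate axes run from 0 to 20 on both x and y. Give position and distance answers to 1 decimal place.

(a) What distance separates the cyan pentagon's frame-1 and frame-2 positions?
3.6

The cyan pentagon moved from (3.2, 13.8) to (6.3, 12.0), a distance of √(3.1² + 1.8²) ≈ 3.6.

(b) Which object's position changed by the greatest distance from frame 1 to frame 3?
the pink circle

(moved 15.9; next 14.4)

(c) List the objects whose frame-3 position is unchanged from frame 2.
the brown triangle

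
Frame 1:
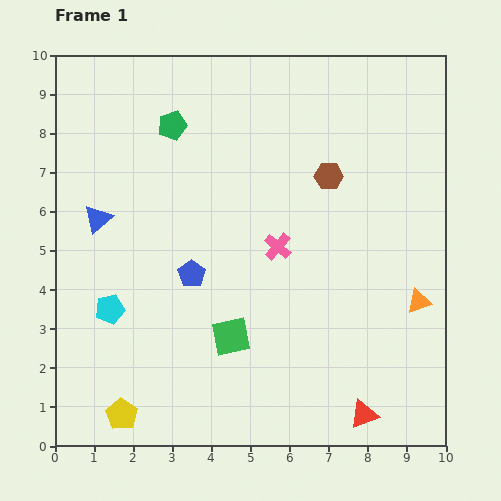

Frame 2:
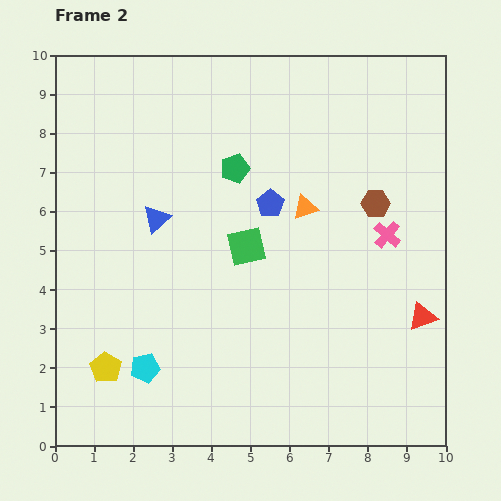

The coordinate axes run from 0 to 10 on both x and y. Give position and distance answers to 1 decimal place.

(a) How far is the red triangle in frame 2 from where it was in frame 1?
2.9

The red triangle moved from (7.9, 0.8) to (9.4, 3.3), a distance of √(1.5² + 2.5²) ≈ 2.9.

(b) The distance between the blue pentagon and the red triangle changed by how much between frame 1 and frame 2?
-0.8

Distance in frame 1: 5.7. Distance in frame 2: 4.9.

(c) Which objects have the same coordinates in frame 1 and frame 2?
none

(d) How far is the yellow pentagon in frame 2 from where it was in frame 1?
1.3

The yellow pentagon moved from (1.7, 0.8) to (1.3, 2.0), a distance of √(0.4² + 1.2²) ≈ 1.3.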